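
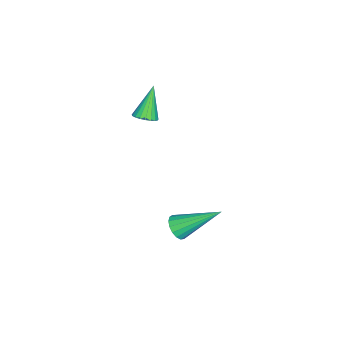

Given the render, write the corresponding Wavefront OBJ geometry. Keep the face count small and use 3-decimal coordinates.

v 2.056 2.844 -3.936
v 2.498 3.121 -4.19
v 1.704 4.476 -2.764
v 2.279 3.187 -4.347
v 2.009 3.174 -4.41
v 1.75 3.085 -4.365
v 1.561 2.941 -4.221
v 1.485 2.775 -4.012
v 1.541 2.625 -3.785
v 1.714 2.524 -3.593
v 1.966 2.497 -3.48
v 2.238 2.549 -3.471
v 2.469 2.669 -3.568
v 2.605 2.829 -3.75
v 2.616 2.992 -3.974
v 0.2 0.909 0.629
v 0.629 1.08 0.869
v -0.56 0.991 1.931
v 0.537 1.264 0.804
v 0.387 1.388 0.708
v 0.205 1.428 0.599
v 0.022 1.379 0.495
v -0.13 1.248 0.415
v -0.226 1.059 0.371
v -0.247 0.844 0.372
v -0.191 0.64 0.417
v -0.068 0.483 0.499
v 0.102 0.399 0.604
v 0.289 0.404 0.713
v 0.46 0.495 0.807
v 0.587 0.659 0.871
v 0.646 0.866 0.892
f 2 1 4
f 2 4 3
f 4 1 5
f 4 5 3
f 5 1 6
f 5 6 3
f 6 1 7
f 6 7 3
f 7 1 8
f 7 8 3
f 8 1 9
f 8 9 3
f 9 1 10
f 9 10 3
f 10 1 11
f 10 11 3
f 11 1 12
f 11 12 3
f 12 1 13
f 12 13 3
f 13 1 14
f 13 14 3
f 14 1 15
f 14 15 3
f 15 1 2
f 15 2 3
f 17 16 19
f 17 19 18
f 19 16 20
f 19 20 18
f 20 16 21
f 20 21 18
f 21 16 22
f 21 22 18
f 22 16 23
f 22 23 18
f 23 16 24
f 23 24 18
f 24 16 25
f 24 25 18
f 25 16 26
f 25 26 18
f 26 16 27
f 26 27 18
f 27 16 28
f 27 28 18
f 28 16 29
f 28 29 18
f 29 16 30
f 29 30 18
f 30 16 31
f 30 31 18
f 31 16 32
f 31 32 18
f 32 16 17
f 32 17 18



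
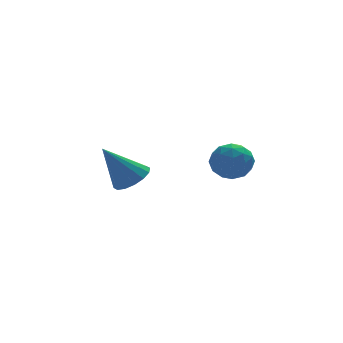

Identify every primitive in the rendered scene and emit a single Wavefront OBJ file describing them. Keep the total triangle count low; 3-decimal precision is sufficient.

v -2.589 -0.124 -4.593
v -2.245 0.44 -4.393
v -3.491 -0.036 -3.287
v -2.517 0.562 -4.589
v -2.808 0.501 -4.786
v -3.041 0.273 -4.932
v -3.153 -0.062 -4.986
v -3.114 -0.413 -4.936
v -2.934 -0.687 -4.793
v -2.662 -0.81 -4.597
v -2.37 -0.749 -4.4
v -2.137 -0.52 -4.255
v -2.025 -0.185 -4.2
v -2.065 0.166 -4.251
v -0.698 -3.363 -3.133
v -0.072 -3.298 -2.818
v -0.908 -4.302 -2.522
v -0.282 -4.237 -2.207
v -0.793 -3.772 -2.073
v -0.663 -3.191 -2.45
v -0.317 -4.409 -2.89
v -0.187 -3.828 -3.267
v 0.164 -3.944 -2.667
v -0.13 -3.551 -2.163
v -0.85 -4.049 -3.177
v -1.144 -3.656 -2.673
v -0.367 -3.248 -3.029
v -0.613 -4.352 -2.311
v -0.914 -4.079 -2.232
v -0.546 -4.041 -2.047
v -0.714 -3.185 -2.813
v -0.346 -3.147 -2.628
v -0.77 -3.426 -2.19
v -0.634 -4.453 -2.712
v -0.266 -4.415 -2.527
v -0.434 -3.559 -3.293
v -0.066 -3.521 -3.108
v -0.21 -4.174 -3.15
v 0.14 -3.59 -2.755
v 0.017 -4.142 -2.396
v -0.004 -4.243 -2.797
v 0.073 -3.901 -3.019
v -0.033 -3.358 -2.459
v -0.156 -3.911 -2.1
v -0.457 -3.637 -2.021
v -0.38 -3.296 -2.243
v 0.106 -3.738 -2.37
v -0.824 -3.689 -3.24
v -0.947 -4.242 -2.881
v -0.6 -4.304 -3.097
v -0.523 -3.963 -3.319
v -0.997 -3.458 -2.944
v -1.12 -4.01 -2.585
v -1.053 -3.699 -2.321
v -0.976 -3.357 -2.543
v -1.086 -3.862 -2.97
f 2 1 4
f 2 4 3
f 4 1 5
f 4 5 3
f 5 1 6
f 5 6 3
f 6 1 7
f 6 7 3
f 7 1 8
f 7 8 3
f 8 1 9
f 8 9 3
f 9 1 10
f 9 10 3
f 10 1 11
f 10 11 3
f 11 1 12
f 11 12 3
f 12 1 13
f 12 13 3
f 13 1 14
f 13 14 3
f 14 1 2
f 14 2 3
f 15 52 31
f 52 26 55
f 31 55 20
f 52 55 31
f 15 31 27
f 31 20 32
f 27 32 16
f 31 32 27
f 15 27 36
f 27 16 37
f 36 37 22
f 27 37 36
f 15 36 48
f 36 22 51
f 48 51 25
f 36 51 48
f 15 48 52
f 48 25 56
f 52 56 26
f 48 56 52
f 16 32 43
f 32 20 46
f 43 46 24
f 32 46 43
f 20 55 33
f 55 26 54
f 33 54 19
f 55 54 33
f 26 56 53
f 56 25 49
f 53 49 17
f 56 49 53
f 25 51 50
f 51 22 38
f 50 38 21
f 51 38 50
f 22 37 42
f 37 16 39
f 42 39 23
f 37 39 42
f 18 44 30
f 44 24 45
f 30 45 19
f 44 45 30
f 18 30 28
f 30 19 29
f 28 29 17
f 30 29 28
f 18 28 35
f 28 17 34
f 35 34 21
f 28 34 35
f 18 35 40
f 35 21 41
f 40 41 23
f 35 41 40
f 18 40 44
f 40 23 47
f 44 47 24
f 40 47 44
f 19 45 33
f 45 24 46
f 33 46 20
f 45 46 33
f 17 29 53
f 29 19 54
f 53 54 26
f 29 54 53
f 21 34 50
f 34 17 49
f 50 49 25
f 34 49 50
f 23 41 42
f 41 21 38
f 42 38 22
f 41 38 42
f 24 47 43
f 47 23 39
f 43 39 16
f 47 39 43



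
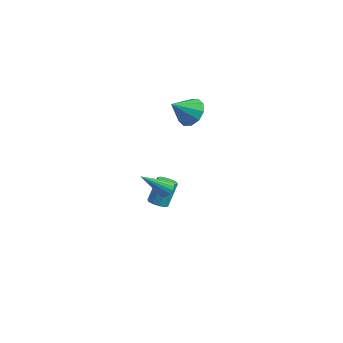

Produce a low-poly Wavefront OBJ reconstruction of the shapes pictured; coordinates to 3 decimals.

v -0.847 -0.434 -3.855
v -0.47 -0.044 -4.156
v -0.357 0.904 -2.786
v -0.733 0.514 -2.485
v -0.831 0.075 -4.209
v -0.717 1.023 -2.839
v -1.197 -0.001 -4.126
v -1.084 0.948 -2.756
v -1.43 -0.242 -3.94
v -1.317 0.707 -2.57
v -1.44 -0.556 -3.722
v -1.327 0.392 -2.352
v -1.223 -0.824 -3.554
v -1.11 0.124 -2.184
v -0.863 -0.943 -3.501
v -0.749 0.005 -2.131
v -0.496 -0.868 -3.584
v -0.383 0.081 -2.214
v -0.263 -0.627 -3.77
v -0.15 0.322 -2.4
v -0.253 -0.312 -3.988
v -0.14 0.636 -2.618
v -1.358 4.39 0.406
v -0.873 3.569 0.043
v -2.122 3.43 1.554
v -0.514 3.824 0.494
v -0.478 4.295 0.911
v -0.777 4.802 1.136
v -1.299 5.152 1.081
v -1.843 5.21 0.769
v -2.202 4.956 0.318
v -2.239 4.485 -0.1
v -1.939 3.978 -0.324
v -1.418 3.628 -0.27
v 1.409 -3.344 0.917
v 1.856 -3.532 1.197
v 0.251 -4.176 2.203
v 1.807 -3.293 1.308
v 1.666 -3.066 1.329
v 1.467 -2.902 1.256
v 1.255 -2.839 1.105
v 1.077 -2.893 0.911
v 0.976 -3.049 0.718
v 0.974 -3.273 0.571
v 1.071 -3.514 0.503
v 1.246 -3.715 0.53
v 1.458 -3.832 0.646
v 1.659 -3.836 0.823
v 1.802 -3.728 1.022
f 2 1 5
f 2 5 3
f 3 5 6
f 3 6 4
f 5 1 7
f 5 7 6
f 6 7 8
f 6 8 4
f 7 1 9
f 7 9 8
f 8 9 10
f 8 10 4
f 9 1 11
f 9 11 10
f 10 11 12
f 10 12 4
f 11 1 13
f 11 13 12
f 12 13 14
f 12 14 4
f 13 1 15
f 13 15 14
f 14 15 16
f 14 16 4
f 15 1 17
f 15 17 16
f 16 17 18
f 16 18 4
f 17 1 19
f 17 19 18
f 18 19 20
f 18 20 4
f 19 1 21
f 19 21 20
f 20 21 22
f 20 22 4
f 21 1 2
f 21 2 22
f 22 2 3
f 22 3 4
f 24 23 26
f 24 26 25
f 26 23 27
f 26 27 25
f 27 23 28
f 27 28 25
f 28 23 29
f 28 29 25
f 29 23 30
f 29 30 25
f 30 23 31
f 30 31 25
f 31 23 32
f 31 32 25
f 32 23 33
f 32 33 25
f 33 23 34
f 33 34 25
f 34 23 24
f 34 24 25
f 36 35 38
f 36 38 37
f 38 35 39
f 38 39 37
f 39 35 40
f 39 40 37
f 40 35 41
f 40 41 37
f 41 35 42
f 41 42 37
f 42 35 43
f 42 43 37
f 43 35 44
f 43 44 37
f 44 35 45
f 44 45 37
f 45 35 46
f 45 46 37
f 46 35 47
f 46 47 37
f 47 35 48
f 47 48 37
f 48 35 49
f 48 49 37
f 49 35 36
f 49 36 37



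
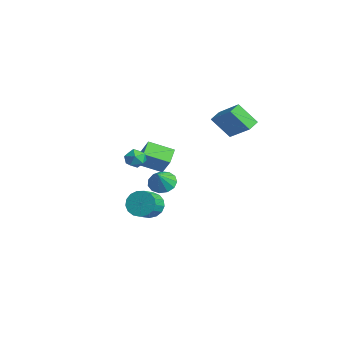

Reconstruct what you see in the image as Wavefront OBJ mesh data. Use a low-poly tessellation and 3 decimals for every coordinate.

v -3.674 0.453 -2.909
v -3.206 1.166 -2.799
v -3.066 -0.113 -1.831
v -3.61 1.226 -2.539
v -4.035 1.041 -2.396
v -4.345 0.669 -2.416
v -4.442 0.229 -2.592
v -4.295 -0.141 -2.869
v -3.951 -0.322 -3.159
v -3.519 -0.257 -3.368
v -3.137 0.033 -3.432
v -2.925 0.456 -3.33
v -2.95 0.879 -3.094
v 1.817 -2.831 2.264
v 2.342 -3.255 2.371
v 1.118 -3.605 2.629
v 1.643 -4.029 2.736
v 1.567 -3.474 3.128
v 1.999 -2.996 2.902
v 1.461 -3.864 2.098
v 1.893 -3.386 1.872
v 2.122 -3.894 2.268
v 2.188 -3.652 2.905
v 1.272 -3.208 2.095
v 1.338 -2.966 2.732
v -0.932 3.847 1.915
v -1.64 3.011 3.135
v 0.557 4.315 3.101
v -0.152 3.479 4.321
v -0.528 3.161 1.679
v -1.237 2.325 2.899
v 0.96 3.629 2.865
v 0.252 2.793 4.085
v -0.957 -0.72 -0.48
v -1.62 -2.011 0.117
v -1.726 -0.101 0.004
v -2.39 -1.392 0.601
v -0.15 -0.608 0.659
v -0.814 -1.899 1.256
v -0.92 0.011 1.143
v -1.583 -1.28 1.74
v -2.963 -0.643 -4.16
v -2.192 -0.223 -4.434
v -1.486 -1.076 -3.754
v -2.257 -1.497 -3.48
v -2.299 -0.014 -4.061
v -1.593 -0.868 -3.381
v -2.558 0.05 -3.711
v -1.852 -0.804 -3.031
v -2.91 -0.044 -3.464
v -2.204 -0.898 -2.784
v -3.274 -0.276 -3.376
v -2.568 -1.13 -2.696
v -3.567 -0.592 -3.468
v -2.861 -1.445 -2.788
v -3.722 -0.919 -3.718
v -3.015 -1.773 -3.038
v -3.702 -1.183 -4.07
v -2.996 -2.037 -3.39
v -3.514 -1.324 -4.442
v -2.807 -2.178 -3.762
v -3.199 -1.309 -4.75
v -2.493 -2.162 -4.07
v -2.83 -1.141 -4.922
v -2.124 -1.994 -4.242
v -2.492 -0.859 -4.92
v -1.786 -1.712 -4.24
v -2.262 -0.528 -4.744
v -1.555 -1.381 -4.064
f 2 1 4
f 2 4 3
f 4 1 5
f 4 5 3
f 5 1 6
f 5 6 3
f 6 1 7
f 6 7 3
f 7 1 8
f 7 8 3
f 8 1 9
f 8 9 3
f 9 1 10
f 9 10 3
f 10 1 11
f 10 11 3
f 11 1 12
f 11 12 3
f 12 1 13
f 12 13 3
f 13 1 2
f 13 2 3
f 14 25 19
f 14 19 15
f 14 15 21
f 14 21 24
f 14 24 25
f 15 19 23
f 19 25 18
f 25 24 16
f 24 21 20
f 21 15 22
f 17 23 18
f 17 18 16
f 17 16 20
f 17 20 22
f 17 22 23
f 18 23 19
f 16 18 25
f 20 16 24
f 22 20 21
f 23 22 15
f 27 29 26
f 30 27 26
f 26 29 28
f 28 30 26
f 27 33 29
f 31 27 30
f 31 33 27
f 29 33 28
f 32 30 28
f 28 33 32
f 32 31 30
f 33 31 32
f 35 37 34
f 38 35 34
f 34 37 36
f 36 38 34
f 35 41 37
f 39 35 38
f 39 41 35
f 37 41 36
f 40 38 36
f 36 41 40
f 40 39 38
f 41 39 40
f 43 42 46
f 43 46 44
f 44 46 47
f 44 47 45
f 46 42 48
f 46 48 47
f 47 48 49
f 47 49 45
f 48 42 50
f 48 50 49
f 49 50 51
f 49 51 45
f 50 42 52
f 50 52 51
f 51 52 53
f 51 53 45
f 52 42 54
f 52 54 53
f 53 54 55
f 53 55 45
f 54 42 56
f 54 56 55
f 55 56 57
f 55 57 45
f 56 42 58
f 56 58 57
f 57 58 59
f 57 59 45
f 58 42 60
f 58 60 59
f 59 60 61
f 59 61 45
f 60 42 62
f 60 62 61
f 61 62 63
f 61 63 45
f 62 42 64
f 62 64 63
f 63 64 65
f 63 65 45
f 64 42 66
f 64 66 65
f 65 66 67
f 65 67 45
f 66 42 68
f 66 68 67
f 67 68 69
f 67 69 45
f 68 42 43
f 68 43 69
f 69 43 44
f 69 44 45



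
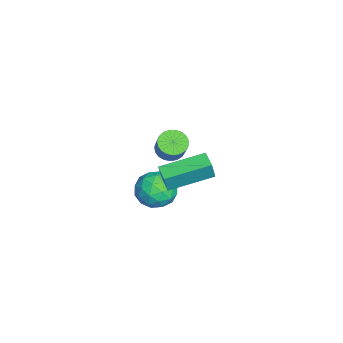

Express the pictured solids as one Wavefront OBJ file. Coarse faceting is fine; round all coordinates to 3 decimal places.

v 2.734 1.682 -0.094
v 2.952 1.549 0.842
v 2.003 3.61 0.351
v 2.221 3.478 1.287
v 3.499 2.002 -0.227
v 3.717 1.87 0.709
v 2.768 3.931 0.218
v 2.986 3.798 1.154
v -3.011 1.502 -2.969
v -2.516 1.03 -3.195
v -1.893 1.226 -2.236
v -2.389 1.698 -2.011
v -2.416 1.287 -3.312
v -1.793 1.483 -2.353
v -2.418 1.58 -3.37
v -1.796 1.776 -2.411
v -2.524 1.861 -3.359
v -1.901 2.057 -2.4
v -2.713 2.079 -3.281
v -2.091 2.275 -2.322
v -2.954 2.197 -3.149
v -2.332 2.393 -2.19
v -3.205 2.195 -2.985
v -2.583 2.391 -2.026
v -3.423 2.074 -2.819
v -2.8 2.27 -1.86
v -3.569 1.853 -2.679
v -2.946 2.049 -1.72
v -3.619 1.572 -2.589
v -2.996 1.768 -1.63
v -3.564 1.279 -2.565
v -2.941 1.475 -1.606
v -3.413 1.024 -2.611
v -2.79 1.22 -1.652
v -3.193 0.852 -2.719
v -2.57 1.048 -1.76
v -2.941 0.792 -2.87
v -2.319 0.988 -1.911
v -2.702 0.855 -3.038
v -2.079 1.051 -2.079
v -0.88 1.732 -3.101
v -0.032 2.083 -3.59
v -0.488 0.157 -3.55
v 0.36 0.508 -4.039
v 0.308 0.542 -3
v 0.065 1.516 -2.723
v -0.585 0.724 -4.417
v -0.828 1.698 -4.14
v 0.151 1.46 -4.404
v 0.703 1.348 -3.529
v -1.223 0.892 -3.611
v -0.671 0.78 -2.736
v -0.49 2.046 -3.306
v -0.03 0.194 -3.834
v -0.061 0.214 -3.223
v 0.438 0.421 -3.511
v -0.433 1.713 -2.796
v 0.065 1.919 -3.084
v 0.265 1.013 -2.737
v -0.585 0.321 -4.056
v -0.087 0.527 -4.344
v -0.958 1.819 -3.629
v -0.459 2.026 -3.917
v -0.785 1.227 -4.403
v 0.116 1.886 -4.072
v 0.346 0.96 -4.336
v -0.21 1.087 -4.558
v -0.352 1.659 -4.395
v 0.44 1.82 -3.558
v 0.67 0.894 -3.822
v 0.639 0.914 -3.211
v 0.497 1.487 -3.048
v 0.547 1.454 -4.036
v -1.19 1.346 -3.318
v -0.96 0.42 -3.582
v -1.017 0.753 -4.092
v -1.159 1.326 -3.929
v -0.866 1.28 -2.804
v -0.636 0.354 -3.068
v -0.168 0.581 -2.745
v -0.31 1.153 -2.582
v -1.067 0.786 -3.104
f 2 4 1
f 5 2 1
f 1 4 3
f 3 5 1
f 2 8 4
f 6 2 5
f 6 8 2
f 4 8 3
f 7 5 3
f 3 8 7
f 7 6 5
f 8 6 7
f 10 9 13
f 10 13 11
f 11 13 14
f 11 14 12
f 13 9 15
f 13 15 14
f 14 15 16
f 14 16 12
f 15 9 17
f 15 17 16
f 16 17 18
f 16 18 12
f 17 9 19
f 17 19 18
f 18 19 20
f 18 20 12
f 19 9 21
f 19 21 20
f 20 21 22
f 20 22 12
f 21 9 23
f 21 23 22
f 22 23 24
f 22 24 12
f 23 9 25
f 23 25 24
f 24 25 26
f 24 26 12
f 25 9 27
f 25 27 26
f 26 27 28
f 26 28 12
f 27 9 29
f 27 29 28
f 28 29 30
f 28 30 12
f 29 9 31
f 29 31 30
f 30 31 32
f 30 32 12
f 31 9 33
f 31 33 32
f 32 33 34
f 32 34 12
f 33 9 35
f 33 35 34
f 34 35 36
f 34 36 12
f 35 9 37
f 35 37 36
f 36 37 38
f 36 38 12
f 37 9 39
f 37 39 38
f 38 39 40
f 38 40 12
f 39 9 10
f 39 10 40
f 40 10 11
f 40 11 12
f 41 78 57
f 78 52 81
f 57 81 46
f 78 81 57
f 41 57 53
f 57 46 58
f 53 58 42
f 57 58 53
f 41 53 62
f 53 42 63
f 62 63 48
f 53 63 62
f 41 62 74
f 62 48 77
f 74 77 51
f 62 77 74
f 41 74 78
f 74 51 82
f 78 82 52
f 74 82 78
f 42 58 69
f 58 46 72
f 69 72 50
f 58 72 69
f 46 81 59
f 81 52 80
f 59 80 45
f 81 80 59
f 52 82 79
f 82 51 75
f 79 75 43
f 82 75 79
f 51 77 76
f 77 48 64
f 76 64 47
f 77 64 76
f 48 63 68
f 63 42 65
f 68 65 49
f 63 65 68
f 44 70 56
f 70 50 71
f 56 71 45
f 70 71 56
f 44 56 54
f 56 45 55
f 54 55 43
f 56 55 54
f 44 54 61
f 54 43 60
f 61 60 47
f 54 60 61
f 44 61 66
f 61 47 67
f 66 67 49
f 61 67 66
f 44 66 70
f 66 49 73
f 70 73 50
f 66 73 70
f 45 71 59
f 71 50 72
f 59 72 46
f 71 72 59
f 43 55 79
f 55 45 80
f 79 80 52
f 55 80 79
f 47 60 76
f 60 43 75
f 76 75 51
f 60 75 76
f 49 67 68
f 67 47 64
f 68 64 48
f 67 64 68
f 50 73 69
f 73 49 65
f 69 65 42
f 73 65 69



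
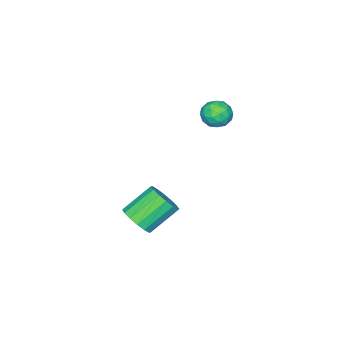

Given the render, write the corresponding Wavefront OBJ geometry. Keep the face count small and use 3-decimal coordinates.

v -0.77 -1.044 4.105
v -0.169 -1.308 3.88
v -1.331 -1.772 3.46
v -0.73 -2.036 3.235
v -0.928 -2.135 3.892
v -0.581 -1.685 4.291
v -0.919 -1.395 3.049
v -0.572 -0.945 3.448
v -0.261 -1.524 3.227
v -0.266 -1.982 3.749
v -1.234 -1.098 3.591
v -1.239 -1.556 4.113
v -0.421 -1.112 4.049
v -1.079 -1.968 3.291
v -1.196 -2.027 3.677
v -0.842 -2.181 3.545
v -0.663 -1.334 4.291
v -0.309 -1.489 4.159
v -0.755 -1.975 4.166
v -1.191 -1.591 3.181
v -0.837 -1.746 3.049
v -0.658 -0.899 3.795
v -0.304 -1.053 3.663
v -0.745 -1.105 3.174
v -0.121 -1.394 3.533
v -0.45 -1.822 3.154
v -0.562 -1.445 3.045
v -0.358 -1.181 3.279
v -0.124 -1.663 3.84
v -0.454 -2.091 3.461
v -0.57 -2.15 3.847
v -0.367 -1.885 4.082
v -0.178 -1.791 3.456
v -1.046 -0.989 3.879
v -1.376 -1.417 3.5
v -1.133 -1.195 3.258
v -0.93 -0.93 3.493
v -1.05 -1.258 4.186
v -1.379 -1.686 3.807
v -1.142 -1.899 4.061
v -0.938 -1.635 4.295
v -1.322 -1.289 3.884
v 2.327 -3.11 -1.647
v 2.737 -3.373 -1.025
v 1.602 -2.833 -0.05
v 1.193 -2.57 -0.673
v 2.868 -2.99 -1.084
v 1.734 -2.45 -0.109
v 2.855 -2.64 -1.294
v 1.72 -2.1 -0.319
v 2.7 -2.415 -1.599
v 1.565 -1.875 -0.624
v 2.445 -2.377 -1.916
v 1.311 -1.837 -0.942
v 2.159 -2.535 -2.162
v 1.025 -1.995 -1.187
v 1.918 -2.847 -2.27
v 0.783 -2.307 -1.295
v 1.786 -3.23 -2.211
v 0.652 -2.69 -1.236
v 1.8 -3.58 -2.001
v 0.665 -3.04 -1.026
v 1.955 -3.805 -1.696
v 0.82 -3.265 -0.721
v 2.209 -3.843 -1.378
v 1.075 -3.303 -0.404
v 2.495 -3.685 -1.133
v 1.361 -3.145 -0.158
f 1 38 17
f 38 12 41
f 17 41 6
f 38 41 17
f 1 17 13
f 17 6 18
f 13 18 2
f 17 18 13
f 1 13 22
f 13 2 23
f 22 23 8
f 13 23 22
f 1 22 34
f 22 8 37
f 34 37 11
f 22 37 34
f 1 34 38
f 34 11 42
f 38 42 12
f 34 42 38
f 2 18 29
f 18 6 32
f 29 32 10
f 18 32 29
f 6 41 19
f 41 12 40
f 19 40 5
f 41 40 19
f 12 42 39
f 42 11 35
f 39 35 3
f 42 35 39
f 11 37 36
f 37 8 24
f 36 24 7
f 37 24 36
f 8 23 28
f 23 2 25
f 28 25 9
f 23 25 28
f 4 30 16
f 30 10 31
f 16 31 5
f 30 31 16
f 4 16 14
f 16 5 15
f 14 15 3
f 16 15 14
f 4 14 21
f 14 3 20
f 21 20 7
f 14 20 21
f 4 21 26
f 21 7 27
f 26 27 9
f 21 27 26
f 4 26 30
f 26 9 33
f 30 33 10
f 26 33 30
f 5 31 19
f 31 10 32
f 19 32 6
f 31 32 19
f 3 15 39
f 15 5 40
f 39 40 12
f 15 40 39
f 7 20 36
f 20 3 35
f 36 35 11
f 20 35 36
f 9 27 28
f 27 7 24
f 28 24 8
f 27 24 28
f 10 33 29
f 33 9 25
f 29 25 2
f 33 25 29
f 44 43 47
f 44 47 45
f 45 47 48
f 45 48 46
f 47 43 49
f 47 49 48
f 48 49 50
f 48 50 46
f 49 43 51
f 49 51 50
f 50 51 52
f 50 52 46
f 51 43 53
f 51 53 52
f 52 53 54
f 52 54 46
f 53 43 55
f 53 55 54
f 54 55 56
f 54 56 46
f 55 43 57
f 55 57 56
f 56 57 58
f 56 58 46
f 57 43 59
f 57 59 58
f 58 59 60
f 58 60 46
f 59 43 61
f 59 61 60
f 60 61 62
f 60 62 46
f 61 43 63
f 61 63 62
f 62 63 64
f 62 64 46
f 63 43 65
f 63 65 64
f 64 65 66
f 64 66 46
f 65 43 67
f 65 67 66
f 66 67 68
f 66 68 46
f 67 43 44
f 67 44 68
f 68 44 45
f 68 45 46



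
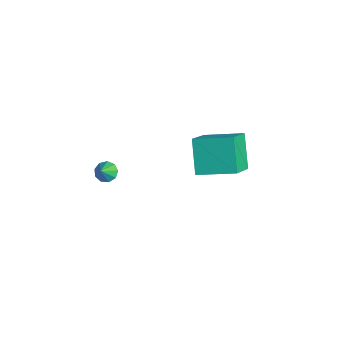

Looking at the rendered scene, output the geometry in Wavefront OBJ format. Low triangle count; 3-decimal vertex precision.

v 2.945 -3.004 1.043
v 3.239 -2.498 1.174
v 3.415 -3.476 1.817
v 2.884 -2.512 1.381
v 2.558 -2.757 1.429
v 2.414 -3.117 1.297
v 2.518 -3.425 1.046
v 2.822 -3.536 0.794
v 3.184 -3.398 0.659
v 3.434 -3.076 0.703
v 3.456 -2.72 0.907
v 2.78 2.616 -1.76
v 1.448 3.084 -0.219
v 3.984 4.304 -1.232
v 2.652 4.772 0.309
v 3.928 1.368 -0.389
v 2.596 1.836 1.152
v 5.132 3.056 0.139
v 3.8 3.524 1.68
f 2 1 4
f 2 4 3
f 4 1 5
f 4 5 3
f 5 1 6
f 5 6 3
f 6 1 7
f 6 7 3
f 7 1 8
f 7 8 3
f 8 1 9
f 8 9 3
f 9 1 10
f 9 10 3
f 10 1 11
f 10 11 3
f 11 1 2
f 11 2 3
f 13 15 12
f 16 13 12
f 12 15 14
f 14 16 12
f 13 19 15
f 17 13 16
f 17 19 13
f 15 19 14
f 18 16 14
f 14 19 18
f 18 17 16
f 19 17 18



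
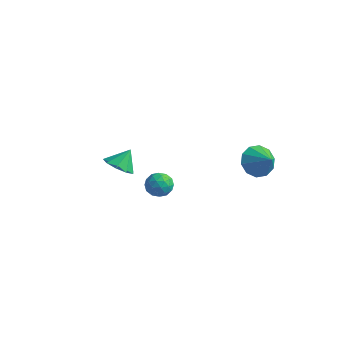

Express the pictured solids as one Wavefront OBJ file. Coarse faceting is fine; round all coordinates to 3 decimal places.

v -3.308 0.139 -1.29
v -2.872 -0.568 -0.851
v -3.112 0.881 -0.29
v -2.447 -0.224 -1.19
v -2.426 0.29 -1.575
v -2.817 0.733 -1.827
v -3.438 0.899 -1.828
v -3.999 0.709 -1.577
v -4.236 0.252 -1.191
v -4.04 -0.257 -0.851
v -3.501 -0.581 -0.717
v 3.275 3.51 0.31
v 3.865 4.083 -0.293
v 4.385 3.21 1.11
v 3.636 4.452 0.163
v 3.269 4.462 0.675
v 2.904 4.108 1.048
v 2.682 3.525 1.139
v 2.686 2.937 0.913
v 2.915 2.567 0.457
v 3.282 2.557 -0.055
v 3.646 2.911 -0.428
v 3.869 3.494 -0.519
v 1.074 -1.531 0.924
v 1.655 -1.613 0.412
v 1.265 -2.707 1.328
v 1.846 -2.789 0.816
v 1.927 -2.31 1.424
v 1.809 -1.583 1.174
v 1.111 -2.737 0.566
v 0.993 -2.01 0.316
v 1.677 -2.358 0.191
v 2.182 -2.094 0.721
v 0.738 -2.226 1.019
v 1.243 -1.962 1.549
v 1.348 -1.468 0.632
v 1.572 -2.852 1.108
v 1.62 -2.57 1.465
v 1.961 -2.618 1.164
v 1.439 -1.451 1.08
v 1.78 -1.499 0.779
v 1.94 -1.909 1.374
v 1.14 -2.821 0.961
v 1.481 -2.869 0.66
v 0.959 -1.702 0.576
v 1.3 -1.75 0.275
v 0.98 -2.411 0.366
v 1.702 -1.955 0.201
v 1.814 -2.646 0.439
v 1.382 -2.616 0.292
v 1.313 -2.188 0.145
v 1.999 -1.799 0.513
v 2.111 -2.491 0.751
v 2.159 -2.209 1.108
v 2.09 -1.782 0.961
v 2.012 -2.238 0.383
v 0.809 -1.829 0.989
v 0.921 -2.521 1.227
v 0.83 -2.538 0.779
v 0.761 -2.111 0.632
v 1.106 -1.674 1.301
v 1.218 -2.365 1.539
v 1.607 -2.132 1.595
v 1.538 -1.704 1.448
v 0.908 -2.082 1.357
f 2 1 4
f 2 4 3
f 4 1 5
f 4 5 3
f 5 1 6
f 5 6 3
f 6 1 7
f 6 7 3
f 7 1 8
f 7 8 3
f 8 1 9
f 8 9 3
f 9 1 10
f 9 10 3
f 10 1 11
f 10 11 3
f 11 1 2
f 11 2 3
f 13 12 15
f 13 15 14
f 15 12 16
f 15 16 14
f 16 12 17
f 16 17 14
f 17 12 18
f 17 18 14
f 18 12 19
f 18 19 14
f 19 12 20
f 19 20 14
f 20 12 21
f 20 21 14
f 21 12 22
f 21 22 14
f 22 12 23
f 22 23 14
f 23 12 13
f 23 13 14
f 24 61 40
f 61 35 64
f 40 64 29
f 61 64 40
f 24 40 36
f 40 29 41
f 36 41 25
f 40 41 36
f 24 36 45
f 36 25 46
f 45 46 31
f 36 46 45
f 24 45 57
f 45 31 60
f 57 60 34
f 45 60 57
f 24 57 61
f 57 34 65
f 61 65 35
f 57 65 61
f 25 41 52
f 41 29 55
f 52 55 33
f 41 55 52
f 29 64 42
f 64 35 63
f 42 63 28
f 64 63 42
f 35 65 62
f 65 34 58
f 62 58 26
f 65 58 62
f 34 60 59
f 60 31 47
f 59 47 30
f 60 47 59
f 31 46 51
f 46 25 48
f 51 48 32
f 46 48 51
f 27 53 39
f 53 33 54
f 39 54 28
f 53 54 39
f 27 39 37
f 39 28 38
f 37 38 26
f 39 38 37
f 27 37 44
f 37 26 43
f 44 43 30
f 37 43 44
f 27 44 49
f 44 30 50
f 49 50 32
f 44 50 49
f 27 49 53
f 49 32 56
f 53 56 33
f 49 56 53
f 28 54 42
f 54 33 55
f 42 55 29
f 54 55 42
f 26 38 62
f 38 28 63
f 62 63 35
f 38 63 62
f 30 43 59
f 43 26 58
f 59 58 34
f 43 58 59
f 32 50 51
f 50 30 47
f 51 47 31
f 50 47 51
f 33 56 52
f 56 32 48
f 52 48 25
f 56 48 52



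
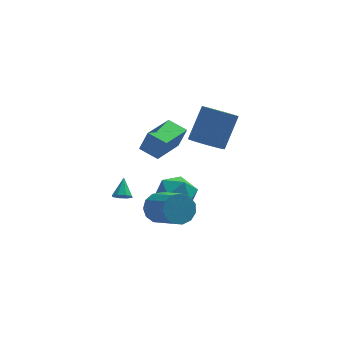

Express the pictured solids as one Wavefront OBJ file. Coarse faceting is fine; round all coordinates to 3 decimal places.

v 0.622 0.372 -3.328
v 1.1 0.732 -2.29
v 2.4 0.148 -4.07
v 2.878 0.508 -3.032
v 2.314 -0.547 -3.097
v 1.215 -0.409 -2.638
v 2.285 1.289 -3.722
v 1.186 1.427 -3.263
v 2.128 1.299 -2.533
v 2.146 0.165 -2.147
v 1.354 0.715 -4.213
v 1.372 -0.419 -3.827
v 0.752 -1.007 -3.068
v 1.566 -0.892 -3.503
v 2.322 -2.479 -2.507
v 1.508 -2.593 -2.072
v 1.591 -0.605 -3.065
v 2.347 -2.192 -2.069
v 1.35 -0.446 -2.628
v 2.106 -2.032 -1.632
v 0.918 -0.465 -2.331
v 1.675 -2.051 -1.335
v 0.435 -0.656 -2.267
v 1.191 -2.242 -1.272
v 0.051 -0.958 -2.458
v 0.808 -2.544 -1.462
v -0.109 -1.276 -2.843
v 0.647 -2.862 -1.847
v 0.003 -1.508 -3.298
v 0.76 -3.095 -2.303
v 0.354 -1.581 -3.681
v 1.11 -3.168 -2.685
v 0.831 -1.472 -3.869
v 1.587 -3.059 -2.873
v 1.282 -1.215 -3.803
v 2.038 -2.802 -2.807
v -1.002 -0.097 -2.727
v -0.485 -0.066 -2.88
v -0.818 0.757 -1.933
v -0.729 0.188 -3.096
v -1.133 0.275 -3.096
v -1.46 0.145 -2.88
v -1.519 -0.127 -2.574
v -1.275 -0.381 -2.358
v -0.871 -0.468 -2.358
v -0.544 -0.338 -2.574
v 2.962 -1.481 1.742
v 3.505 -0.951 1.186
v 4.32 -0.029 2.863
v 3.778 -0.559 3.418
v 3.13 -0.707 1.235
v 3.945 0.215 2.911
v 2.716 -0.641 1.399
v 3.532 0.281 3.076
v 2.359 -0.767 1.642
v 3.174 0.155 3.319
v 2.14 -1.057 1.908
v 2.956 -0.135 3.585
v 2.11 -1.444 2.136
v 2.925 -0.522 3.812
v 2.274 -1.839 2.273
v 3.09 -0.917 3.95
v 2.597 -2.153 2.289
v 3.412 -1.23 3.965
v 3.003 -2.312 2.179
v 3.818 -1.39 3.856
v 3.4 -2.281 1.969
v 4.215 -1.359 3.646
v 3.696 -2.067 1.707
v 4.512 -1.145 3.384
v 3.825 -1.719 1.453
v 4.64 -0.797 3.13
v 3.756 -1.316 1.265
v 4.571 -0.394 2.942
v -0.427 -2.638 2.522
v -0.031 -2.769 3.679
v 0.776 -1.07 2.288
v 1.172 -1.201 3.445
v 0.368 -3.299 2.175
v 0.764 -3.43 3.332
v 1.571 -1.731 1.941
v 1.967 -1.862 3.098
f 1 12 6
f 1 6 2
f 1 2 8
f 1 8 11
f 1 11 12
f 2 6 10
f 6 12 5
f 12 11 3
f 11 8 7
f 8 2 9
f 4 10 5
f 4 5 3
f 4 3 7
f 4 7 9
f 4 9 10
f 5 10 6
f 3 5 12
f 7 3 11
f 9 7 8
f 10 9 2
f 14 13 17
f 14 17 15
f 15 17 18
f 15 18 16
f 17 13 19
f 17 19 18
f 18 19 20
f 18 20 16
f 19 13 21
f 19 21 20
f 20 21 22
f 20 22 16
f 21 13 23
f 21 23 22
f 22 23 24
f 22 24 16
f 23 13 25
f 23 25 24
f 24 25 26
f 24 26 16
f 25 13 27
f 25 27 26
f 26 27 28
f 26 28 16
f 27 13 29
f 27 29 28
f 28 29 30
f 28 30 16
f 29 13 31
f 29 31 30
f 30 31 32
f 30 32 16
f 31 13 33
f 31 33 32
f 32 33 34
f 32 34 16
f 33 13 35
f 33 35 34
f 34 35 36
f 34 36 16
f 35 13 14
f 35 14 36
f 36 14 15
f 36 15 16
f 38 37 40
f 38 40 39
f 40 37 41
f 40 41 39
f 41 37 42
f 41 42 39
f 42 37 43
f 42 43 39
f 43 37 44
f 43 44 39
f 44 37 45
f 44 45 39
f 45 37 46
f 45 46 39
f 46 37 38
f 46 38 39
f 48 47 51
f 48 51 49
f 49 51 52
f 49 52 50
f 51 47 53
f 51 53 52
f 52 53 54
f 52 54 50
f 53 47 55
f 53 55 54
f 54 55 56
f 54 56 50
f 55 47 57
f 55 57 56
f 56 57 58
f 56 58 50
f 57 47 59
f 57 59 58
f 58 59 60
f 58 60 50
f 59 47 61
f 59 61 60
f 60 61 62
f 60 62 50
f 61 47 63
f 61 63 62
f 62 63 64
f 62 64 50
f 63 47 65
f 63 65 64
f 64 65 66
f 64 66 50
f 65 47 67
f 65 67 66
f 66 67 68
f 66 68 50
f 67 47 69
f 67 69 68
f 68 69 70
f 68 70 50
f 69 47 71
f 69 71 70
f 70 71 72
f 70 72 50
f 71 47 73
f 71 73 72
f 72 73 74
f 72 74 50
f 73 47 48
f 73 48 74
f 74 48 49
f 74 49 50
f 76 78 75
f 79 76 75
f 75 78 77
f 77 79 75
f 76 82 78
f 80 76 79
f 80 82 76
f 78 82 77
f 81 79 77
f 77 82 81
f 81 80 79
f 82 80 81



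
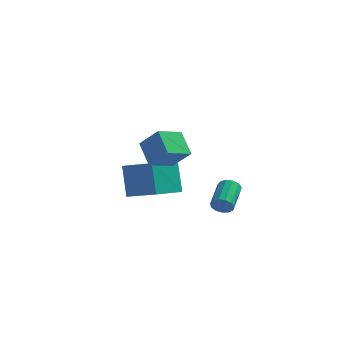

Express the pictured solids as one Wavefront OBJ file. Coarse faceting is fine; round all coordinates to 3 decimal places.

v -0.269 -4.728 1.687
v -1.07 -3.907 2.714
v 0.458 -3.497 1.27
v -0.343 -2.676 2.297
v 0.803 -5.004 2.743
v 0.002 -4.183 3.77
v 1.53 -3.773 2.326
v 0.729 -2.952 3.353
v 2.905 -3.18 -1.213
v 3.165 -2.941 -1.699
v 3.034 -1.402 -1.013
v 2.775 -1.64 -0.527
v 2.832 -2.942 -1.759
v 2.702 -1.403 -1.073
v 2.523 -3.019 -1.646
v 2.392 -1.48 -0.961
v 2.335 -3.146 -1.396
v 2.204 -1.607 -0.71
v 2.328 -3.284 -1.087
v 2.197 -1.745 -0.402
v 2.504 -3.389 -0.819
v 2.374 -1.85 -0.133
v 2.808 -3.427 -0.675
v 2.678 -1.888 0.011
v 3.143 -3.387 -0.702
v 3.012 -1.848 -0.017
v 3.402 -3.281 -0.892
v 3.271 -1.742 -0.206
v 3.503 -3.142 -1.183
v 3.373 -1.603 -0.497
v 3.415 -3.016 -1.484
v 3.284 -1.477 -0.798
v -3.657 0.85 -3.185
v -4.139 1.503 -1.292
v -2.922 2.708 -3.64
v -3.404 3.362 -1.747
v -1.796 0.278 -2.513
v -2.278 0.932 -0.62
v -1.061 2.137 -2.968
v -1.543 2.79 -1.075
f 2 4 1
f 5 2 1
f 1 4 3
f 3 5 1
f 2 8 4
f 6 2 5
f 6 8 2
f 4 8 3
f 7 5 3
f 3 8 7
f 7 6 5
f 8 6 7
f 10 9 13
f 10 13 11
f 11 13 14
f 11 14 12
f 13 9 15
f 13 15 14
f 14 15 16
f 14 16 12
f 15 9 17
f 15 17 16
f 16 17 18
f 16 18 12
f 17 9 19
f 17 19 18
f 18 19 20
f 18 20 12
f 19 9 21
f 19 21 20
f 20 21 22
f 20 22 12
f 21 9 23
f 21 23 22
f 22 23 24
f 22 24 12
f 23 9 25
f 23 25 24
f 24 25 26
f 24 26 12
f 25 9 27
f 25 27 26
f 26 27 28
f 26 28 12
f 27 9 29
f 27 29 28
f 28 29 30
f 28 30 12
f 29 9 31
f 29 31 30
f 30 31 32
f 30 32 12
f 31 9 10
f 31 10 32
f 32 10 11
f 32 11 12
f 34 36 33
f 37 34 33
f 33 36 35
f 35 37 33
f 34 40 36
f 38 34 37
f 38 40 34
f 36 40 35
f 39 37 35
f 35 40 39
f 39 38 37
f 40 38 39



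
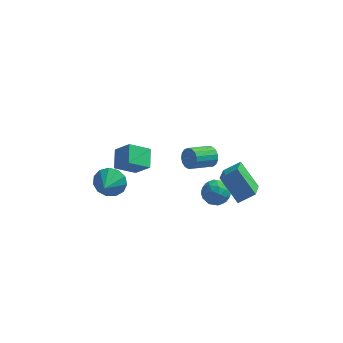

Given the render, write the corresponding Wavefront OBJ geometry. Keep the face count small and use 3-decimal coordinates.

v -3.375 -2.469 -1.006
v -2.574 -2.832 -0.103
v -3.47 -1.4 -0.491
v -2.669 -1.763 0.411
v -2.331 -2.017 -1.751
v -1.53 -2.38 -0.849
v -2.426 -0.948 -1.237
v -1.625 -1.311 -0.334
v 3.1 -3.873 -1.864
v 2.095 -3.08 -0.657
v 3.156 -2.123 -2.968
v 2.15 -1.33 -1.761
v 3.97 -3.57 -1.339
v 2.964 -2.777 -0.132
v 4.025 -1.82 -2.443
v 3.02 -1.027 -1.236
v 1.238 1.445 -3.391
v 1.66 1.206 -2.944
v 0.604 0.355 -2.402
v 0.182 0.595 -2.849
v 1.532 1.456 -2.8
v 0.476 0.606 -2.258
v 1.337 1.704 -2.792
v 0.281 0.854 -2.25
v 1.119 1.893 -2.921
v 0.063 1.042 -2.379
v 0.928 1.979 -3.157
v -0.128 1.129 -2.615
v 0.808 1.943 -3.448
v -0.248 1.092 -2.906
v 0.787 1.793 -3.725
v -0.269 0.942 -3.183
v 0.869 1.563 -3.925
v -0.187 0.713 -3.383
v 1.035 1.306 -4.004
v -0.02 0.456 -3.462
v 1.248 1.081 -3.942
v 0.193 0.231 -3.4
v 1.459 0.94 -3.753
v 0.403 0.089 -3.211
v 1.619 0.914 -3.482
v 0.563 0.064 -2.94
v 1.692 1.01 -3.19
v 0.636 0.16 -2.648
v -3.821 -1.138 -3.618
v -3.026 -0.999 -3.156
v -3.959 -2.262 -3.042
v -3.407 -0.799 -2.857
v -3.92 -0.707 -2.8
v -4.401 -0.751 -3.003
v -4.698 -0.919 -3.4
v -4.717 -1.156 -3.867
v -4.451 -1.387 -4.255
v -3.985 -1.54 -4.441
v -3.467 -1.565 -4.365
v -3.061 -1.454 -4.052
v -2.897 -1.244 -3.601
v 1.212 -0.668 -4.045
v 1.926 -0.438 -3.665
v 1.634 -1.962 -4.055
v 2.348 -1.732 -3.675
v 1.62 -1.699 -3.256
v 1.359 -0.9 -3.25
v 2.201 -1.5 -4.47
v 1.94 -0.701 -4.464
v 2.538 -0.952 -3.928
v 2.178 -1.075 -3.178
v 1.382 -1.325 -4.542
v 1.022 -1.448 -3.792
v 1.532 -0.44 -3.854
v 2.028 -1.96 -3.866
v 1.6 -1.941 -3.619
v 2.02 -1.806 -3.396
v 1.198 -0.711 -3.61
v 1.618 -0.575 -3.387
v 1.439 -1.317 -3.146
v 1.942 -1.825 -4.333
v 2.362 -1.689 -4.11
v 1.54 -0.594 -4.324
v 1.96 -0.459 -4.101
v 2.121 -1.083 -4.574
v 2.311 -0.606 -3.786
v 2.559 -1.367 -3.792
v 2.473 -1.231 -4.259
v 2.319 -0.761 -4.255
v 2.1 -0.679 -3.345
v 2.348 -1.439 -3.35
v 1.92 -1.42 -3.104
v 1.767 -0.95 -3.1
v 2.46 -0.981 -3.499
v 1.212 -0.961 -4.37
v 1.46 -1.721 -4.375
v 1.793 -1.45 -4.62
v 1.64 -0.98 -4.616
v 1.001 -1.033 -3.928
v 1.249 -1.794 -3.934
v 1.241 -1.639 -3.465
v 1.087 -1.169 -3.461
v 1.1 -1.419 -4.221
f 2 4 1
f 5 2 1
f 1 4 3
f 3 5 1
f 2 8 4
f 6 2 5
f 6 8 2
f 4 8 3
f 7 5 3
f 3 8 7
f 7 6 5
f 8 6 7
f 10 12 9
f 13 10 9
f 9 12 11
f 11 13 9
f 10 16 12
f 14 10 13
f 14 16 10
f 12 16 11
f 15 13 11
f 11 16 15
f 15 14 13
f 16 14 15
f 18 17 21
f 18 21 19
f 19 21 22
f 19 22 20
f 21 17 23
f 21 23 22
f 22 23 24
f 22 24 20
f 23 17 25
f 23 25 24
f 24 25 26
f 24 26 20
f 25 17 27
f 25 27 26
f 26 27 28
f 26 28 20
f 27 17 29
f 27 29 28
f 28 29 30
f 28 30 20
f 29 17 31
f 29 31 30
f 30 31 32
f 30 32 20
f 31 17 33
f 31 33 32
f 32 33 34
f 32 34 20
f 33 17 35
f 33 35 34
f 34 35 36
f 34 36 20
f 35 17 37
f 35 37 36
f 36 37 38
f 36 38 20
f 37 17 39
f 37 39 38
f 38 39 40
f 38 40 20
f 39 17 41
f 39 41 40
f 40 41 42
f 40 42 20
f 41 17 43
f 41 43 42
f 42 43 44
f 42 44 20
f 43 17 18
f 43 18 44
f 44 18 19
f 44 19 20
f 46 45 48
f 46 48 47
f 48 45 49
f 48 49 47
f 49 45 50
f 49 50 47
f 50 45 51
f 50 51 47
f 51 45 52
f 51 52 47
f 52 45 53
f 52 53 47
f 53 45 54
f 53 54 47
f 54 45 55
f 54 55 47
f 55 45 56
f 55 56 47
f 56 45 57
f 56 57 47
f 57 45 46
f 57 46 47
f 58 95 74
f 95 69 98
f 74 98 63
f 95 98 74
f 58 74 70
f 74 63 75
f 70 75 59
f 74 75 70
f 58 70 79
f 70 59 80
f 79 80 65
f 70 80 79
f 58 79 91
f 79 65 94
f 91 94 68
f 79 94 91
f 58 91 95
f 91 68 99
f 95 99 69
f 91 99 95
f 59 75 86
f 75 63 89
f 86 89 67
f 75 89 86
f 63 98 76
f 98 69 97
f 76 97 62
f 98 97 76
f 69 99 96
f 99 68 92
f 96 92 60
f 99 92 96
f 68 94 93
f 94 65 81
f 93 81 64
f 94 81 93
f 65 80 85
f 80 59 82
f 85 82 66
f 80 82 85
f 61 87 73
f 87 67 88
f 73 88 62
f 87 88 73
f 61 73 71
f 73 62 72
f 71 72 60
f 73 72 71
f 61 71 78
f 71 60 77
f 78 77 64
f 71 77 78
f 61 78 83
f 78 64 84
f 83 84 66
f 78 84 83
f 61 83 87
f 83 66 90
f 87 90 67
f 83 90 87
f 62 88 76
f 88 67 89
f 76 89 63
f 88 89 76
f 60 72 96
f 72 62 97
f 96 97 69
f 72 97 96
f 64 77 93
f 77 60 92
f 93 92 68
f 77 92 93
f 66 84 85
f 84 64 81
f 85 81 65
f 84 81 85
f 67 90 86
f 90 66 82
f 86 82 59
f 90 82 86



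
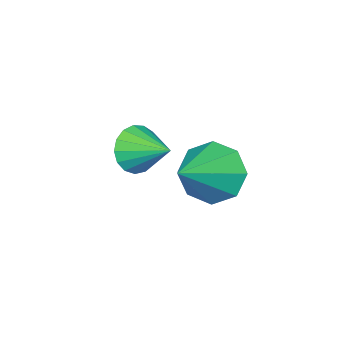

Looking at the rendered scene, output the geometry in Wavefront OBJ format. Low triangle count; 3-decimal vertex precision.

v 0.401 -2.931 -2.684
v 0.821 -2.662 -3.457
v 1.919 -2.869 -1.836
v 0.586 -2.119 -3.075
v 0.242 -2.052 -2.464
v -0.009 -2.5 -1.982
v -0.019 -3.201 -1.911
v 0.216 -3.744 -2.293
v 0.56 -3.81 -2.904
v 0.811 -3.362 -3.386
v 3.121 -3.118 -0.46
v 3.449 -2.934 -1.015
v 3.239 -2.122 -0.06
v 3.142 -2.871 -1.082
v 2.83 -2.865 -1.007
v 2.585 -2.916 -0.807
v 2.463 -3.014 -0.527
v 2.492 -3.136 -0.231
v 2.665 -3.254 0.012
v 2.942 -3.34 0.147
v 3.261 -3.376 0.143
v 3.548 -3.353 0.001
v 3.737 -3.276 -0.247
v 3.785 -3.163 -0.543
v 3.681 -3.04 -0.82
f 2 1 4
f 2 4 3
f 4 1 5
f 4 5 3
f 5 1 6
f 5 6 3
f 6 1 7
f 6 7 3
f 7 1 8
f 7 8 3
f 8 1 9
f 8 9 3
f 9 1 10
f 9 10 3
f 10 1 2
f 10 2 3
f 12 11 14
f 12 14 13
f 14 11 15
f 14 15 13
f 15 11 16
f 15 16 13
f 16 11 17
f 16 17 13
f 17 11 18
f 17 18 13
f 18 11 19
f 18 19 13
f 19 11 20
f 19 20 13
f 20 11 21
f 20 21 13
f 21 11 22
f 21 22 13
f 22 11 23
f 22 23 13
f 23 11 24
f 23 24 13
f 24 11 25
f 24 25 13
f 25 11 12
f 25 12 13



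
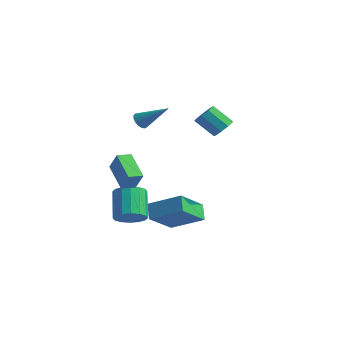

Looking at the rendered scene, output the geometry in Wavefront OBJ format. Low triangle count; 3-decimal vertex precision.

v -1.77 -3.793 0.293
v -1.13 -3.848 1.378
v -1.5 -2.963 0.177
v -0.861 -3.018 1.261
v -0.239 -4.422 -0.641
v 0.4 -4.477 0.443
v 0.03 -3.592 -0.758
v 0.67 -3.647 0.327
v -1.869 -2.153 -4.287
v -1.048 -1.753 -3.962
v -2.089 -0.747 -2.567
v -2.911 -1.147 -2.893
v -1.215 -1.437 -4.315
v -2.257 -0.432 -2.92
v -1.558 -1.313 -4.66
v -2.599 -0.308 -3.265
v -1.984 -1.414 -4.905
v -3.026 -0.409 -3.511
v -2.379 -1.713 -4.985
v -3.421 -0.708 -3.591
v -2.638 -2.13 -4.878
v -3.68 -1.124 -3.484
v -2.691 -2.553 -4.613
v -3.732 -1.547 -3.218
v -2.523 -2.868 -4.26
v -3.565 -1.863 -2.865
v -2.181 -2.992 -3.915
v -3.222 -1.987 -2.52
v -1.754 -2.891 -3.669
v -2.796 -1.886 -2.275
v -1.359 -2.592 -3.589
v -2.401 -1.587 -2.195
v -1.1 -2.176 -3.696
v -2.142 -1.17 -2.302
v -2.688 -0.507 2.493
v -2.397 -0.318 2.015
v -1.172 0.187 3.687
v -2.557 -0.097 2.089
v -2.746 0.03 2.255
v -2.922 0.034 2.476
v -3.044 -0.085 2.701
v -3.085 -0.302 2.878
v -3.034 -0.565 2.967
v -2.904 -0.815 2.947
v -2.725 -0.994 2.823
v -2.537 -1.062 2.624
v -2.383 -1.003 2.395
v -2.299 -0.83 2.188
v -2.304 -0.583 2.051
v 0.803 -3.365 -2.985
v 0.163 -2.822 -2.244
v 0.754 -1.611 -4.312
v 0.114 -1.068 -3.571
v 2.566 -2.592 -2.029
v 1.926 -2.049 -1.288
v 2.517 -0.838 -3.356
v 1.877 -0.295 -2.615
v -0.623 4.075 1.09
v -0.167 4.319 1.661
v -1.222 3.809 2.721
v -1.677 3.565 2.15
v -0.497 4.703 1.517
v -1.552 4.193 2.577
v -0.886 4.794 1.174
v -1.941 4.284 2.234
v -1.152 4.548 0.791
v -2.206 4.038 1.851
v -1.17 4.081 0.548
v -2.225 3.571 1.608
v -0.932 3.611 0.559
v -1.987 3.101 1.619
v -0.549 3.358 0.818
v -1.604 2.848 1.878
v -0.201 3.441 1.204
v -1.256 2.931 2.264
v -0.05 3.82 1.537
v -1.105 3.31 2.597
f 2 4 1
f 5 2 1
f 1 4 3
f 3 5 1
f 2 8 4
f 6 2 5
f 6 8 2
f 4 8 3
f 7 5 3
f 3 8 7
f 7 6 5
f 8 6 7
f 10 9 13
f 10 13 11
f 11 13 14
f 11 14 12
f 13 9 15
f 13 15 14
f 14 15 16
f 14 16 12
f 15 9 17
f 15 17 16
f 16 17 18
f 16 18 12
f 17 9 19
f 17 19 18
f 18 19 20
f 18 20 12
f 19 9 21
f 19 21 20
f 20 21 22
f 20 22 12
f 21 9 23
f 21 23 22
f 22 23 24
f 22 24 12
f 23 9 25
f 23 25 24
f 24 25 26
f 24 26 12
f 25 9 27
f 25 27 26
f 26 27 28
f 26 28 12
f 27 9 29
f 27 29 28
f 28 29 30
f 28 30 12
f 29 9 31
f 29 31 30
f 30 31 32
f 30 32 12
f 31 9 33
f 31 33 32
f 32 33 34
f 32 34 12
f 33 9 10
f 33 10 34
f 34 10 11
f 34 11 12
f 36 35 38
f 36 38 37
f 38 35 39
f 38 39 37
f 39 35 40
f 39 40 37
f 40 35 41
f 40 41 37
f 41 35 42
f 41 42 37
f 42 35 43
f 42 43 37
f 43 35 44
f 43 44 37
f 44 35 45
f 44 45 37
f 45 35 46
f 45 46 37
f 46 35 47
f 46 47 37
f 47 35 48
f 47 48 37
f 48 35 49
f 48 49 37
f 49 35 36
f 49 36 37
f 51 53 50
f 54 51 50
f 50 53 52
f 52 54 50
f 51 57 53
f 55 51 54
f 55 57 51
f 53 57 52
f 56 54 52
f 52 57 56
f 56 55 54
f 57 55 56
f 59 58 62
f 59 62 60
f 60 62 63
f 60 63 61
f 62 58 64
f 62 64 63
f 63 64 65
f 63 65 61
f 64 58 66
f 64 66 65
f 65 66 67
f 65 67 61
f 66 58 68
f 66 68 67
f 67 68 69
f 67 69 61
f 68 58 70
f 68 70 69
f 69 70 71
f 69 71 61
f 70 58 72
f 70 72 71
f 71 72 73
f 71 73 61
f 72 58 74
f 72 74 73
f 73 74 75
f 73 75 61
f 74 58 76
f 74 76 75
f 75 76 77
f 75 77 61
f 76 58 59
f 76 59 77
f 77 59 60
f 77 60 61



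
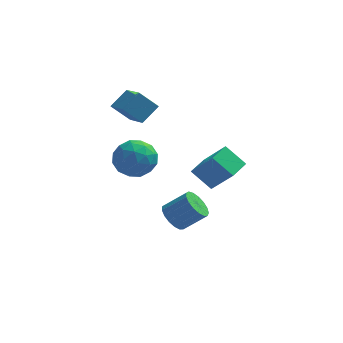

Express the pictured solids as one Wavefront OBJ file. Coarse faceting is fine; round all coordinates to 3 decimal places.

v -3.302 1.25 1.875
v -2.502 -0.352 2.696
v -2.571 2.006 2.639
v -1.771 0.404 3.461
v -2.329 1.256 0.939
v -1.529 -0.346 1.761
v -1.598 2.012 1.704
v -0.798 0.41 2.525
v 0.12 -1.856 -4.09
v 0.687 -1.825 -4.762
v 1.867 -1.713 -3.763
v 1.3 -1.744 -3.09
v 0.59 -1.421 -4.693
v 1.77 -1.309 -3.694
v 0.386 -1.116 -4.486
v 1.565 -1.005 -3.487
v 0.12 -0.981 -4.187
v 1.3 -0.87 -3.188
v -0.145 -1.047 -3.867
v 1.035 -0.935 -2.868
v -0.349 -1.297 -3.597
v 0.83 -1.186 -2.598
v -0.446 -1.676 -3.441
v 0.733 -1.565 -2.441
v -0.414 -2.096 -3.432
v 0.766 -1.984 -2.433
v -0.259 -2.461 -3.575
v 0.921 -2.349 -2.576
v -0.017 -2.687 -3.835
v 1.163 -2.575 -2.836
v 0.256 -2.723 -4.154
v 1.436 -2.611 -3.155
v 0.498 -2.56 -4.458
v 1.678 -2.448 -3.459
v 0.654 -2.236 -4.677
v 1.833 -2.124 -3.678
v 1.136 -3.784 0.682
v 2.204 -4.46 2.153
v 1.674 -2.684 0.796
v 2.742 -3.36 2.268
v 2.138 -4.18 -0.228
v 3.206 -4.856 1.244
v 2.676 -3.08 -0.113
v 3.744 -3.756 1.358
v -2.55 0.333 -1.584
v -1.71 0.8 -0.833
v -2.13 -1.48 -0.927
v -1.29 -1.013 -0.176
v -2.474 -0.803 0.028
v -2.733 0.317 -0.378
v -1.107 -0.997 -1.382
v -1.366 0.123 -1.788
v -0.818 -0.022 -0.708
v -1.663 0.098 0.163
v -2.177 -0.778 -1.923
v -3.022 -0.658 -1.052
v -2.167 0.726 -1.266
v -1.673 -1.406 -0.494
v -2.369 -1.282 -0.374
v -1.875 -1.008 0.067
v -2.769 0.442 -0.999
v -2.275 0.716 -0.557
v -2.724 -0.226 -0.051
v -1.565 -1.396 -1.203
v -1.071 -1.122 -0.761
v -1.965 0.328 -1.827
v -1.471 0.602 -1.386
v -1.116 -0.454 -1.709
v -1.149 0.517 -0.752
v -0.902 -0.549 -0.365
v -0.794 -0.54 -1.074
v -0.947 0.119 -1.313
v -1.645 0.587 -0.239
v -1.398 -0.478 0.147
v -2.094 -0.355 0.267
v -2.247 0.304 0.028
v -1.121 0.104 -0.166
v -2.442 -0.202 -1.907
v -2.195 -1.267 -1.521
v -1.593 -0.984 -1.788
v -1.746 -0.325 -2.027
v -2.938 -0.131 -1.395
v -2.691 -1.197 -1.008
v -2.893 -0.799 -0.447
v -3.046 -0.14 -0.686
v -2.719 -0.784 -1.594
f 2 4 1
f 5 2 1
f 1 4 3
f 3 5 1
f 2 8 4
f 6 2 5
f 6 8 2
f 4 8 3
f 7 5 3
f 3 8 7
f 7 6 5
f 8 6 7
f 10 9 13
f 10 13 11
f 11 13 14
f 11 14 12
f 13 9 15
f 13 15 14
f 14 15 16
f 14 16 12
f 15 9 17
f 15 17 16
f 16 17 18
f 16 18 12
f 17 9 19
f 17 19 18
f 18 19 20
f 18 20 12
f 19 9 21
f 19 21 20
f 20 21 22
f 20 22 12
f 21 9 23
f 21 23 22
f 22 23 24
f 22 24 12
f 23 9 25
f 23 25 24
f 24 25 26
f 24 26 12
f 25 9 27
f 25 27 26
f 26 27 28
f 26 28 12
f 27 9 29
f 27 29 28
f 28 29 30
f 28 30 12
f 29 9 31
f 29 31 30
f 30 31 32
f 30 32 12
f 31 9 33
f 31 33 32
f 32 33 34
f 32 34 12
f 33 9 35
f 33 35 34
f 34 35 36
f 34 36 12
f 35 9 10
f 35 10 36
f 36 10 11
f 36 11 12
f 38 40 37
f 41 38 37
f 37 40 39
f 39 41 37
f 38 44 40
f 42 38 41
f 42 44 38
f 40 44 39
f 43 41 39
f 39 44 43
f 43 42 41
f 44 42 43
f 45 82 61
f 82 56 85
f 61 85 50
f 82 85 61
f 45 61 57
f 61 50 62
f 57 62 46
f 61 62 57
f 45 57 66
f 57 46 67
f 66 67 52
f 57 67 66
f 45 66 78
f 66 52 81
f 78 81 55
f 66 81 78
f 45 78 82
f 78 55 86
f 82 86 56
f 78 86 82
f 46 62 73
f 62 50 76
f 73 76 54
f 62 76 73
f 50 85 63
f 85 56 84
f 63 84 49
f 85 84 63
f 56 86 83
f 86 55 79
f 83 79 47
f 86 79 83
f 55 81 80
f 81 52 68
f 80 68 51
f 81 68 80
f 52 67 72
f 67 46 69
f 72 69 53
f 67 69 72
f 48 74 60
f 74 54 75
f 60 75 49
f 74 75 60
f 48 60 58
f 60 49 59
f 58 59 47
f 60 59 58
f 48 58 65
f 58 47 64
f 65 64 51
f 58 64 65
f 48 65 70
f 65 51 71
f 70 71 53
f 65 71 70
f 48 70 74
f 70 53 77
f 74 77 54
f 70 77 74
f 49 75 63
f 75 54 76
f 63 76 50
f 75 76 63
f 47 59 83
f 59 49 84
f 83 84 56
f 59 84 83
f 51 64 80
f 64 47 79
f 80 79 55
f 64 79 80
f 53 71 72
f 71 51 68
f 72 68 52
f 71 68 72
f 54 77 73
f 77 53 69
f 73 69 46
f 77 69 73



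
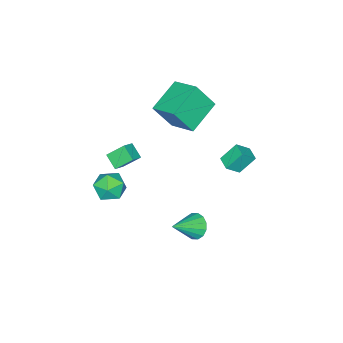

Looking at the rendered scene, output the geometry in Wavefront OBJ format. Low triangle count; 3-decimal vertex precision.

v -4.76 -1.983 1.982
v -4.464 -0.337 2.675
v -2.781 -1.983 1.14
v -2.486 -0.338 1.834
v -4.094 -2.762 3.546
v -3.799 -1.117 4.24
v -2.116 -2.763 2.705
v -1.82 -1.117 3.398
v 1.118 -2.784 1.391
v 0.576 -2.029 2.212
v 1.376 -2.01 0.849
v 0.834 -1.255 1.669
v 1.866 -2.725 1.831
v 1.324 -1.97 2.651
v 2.124 -1.951 1.288
v 1.582 -1.196 2.109
v 2.607 3.556 0.277
v 3.068 3.711 -0.345
v 4.013 3.164 1.223
v 3.034 4.068 -0.147
v 2.886 4.287 0.165
v 2.663 4.31 0.507
v 2.425 4.132 0.787
v 2.235 3.799 0.931
v 2.145 3.402 0.9
v 2.179 3.045 0.701
v 2.327 2.826 0.39
v 2.55 2.803 0.048
v 2.788 2.981 -0.233
v 2.978 3.314 -0.376
v 0.857 -2.437 -1.343
v 1.381 -2.311 -2.209
v 0.839 -4.069 -1.591
v 1.363 -3.943 -2.457
v 1.812 -3.766 -1.559
v 1.823 -2.758 -1.405
v 0.397 -3.622 -2.395
v 0.408 -2.614 -2.241
v 1.097 -3.044 -2.859
v 1.971 -3.132 -2.342
v 0.249 -3.248 -1.458
v 1.123 -3.336 -0.941
v -3.984 1.279 -1.184
v -4.685 1.811 -0.174
v -3.511 2.007 -1.24
v -4.212 2.54 -0.23
v -3.288 0.88 -0.49
v -3.989 1.413 0.52
v -2.815 1.609 -0.546
v -3.516 2.141 0.464
f 2 4 1
f 5 2 1
f 1 4 3
f 3 5 1
f 2 8 4
f 6 2 5
f 6 8 2
f 4 8 3
f 7 5 3
f 3 8 7
f 7 6 5
f 8 6 7
f 10 12 9
f 13 10 9
f 9 12 11
f 11 13 9
f 10 16 12
f 14 10 13
f 14 16 10
f 12 16 11
f 15 13 11
f 11 16 15
f 15 14 13
f 16 14 15
f 18 17 20
f 18 20 19
f 20 17 21
f 20 21 19
f 21 17 22
f 21 22 19
f 22 17 23
f 22 23 19
f 23 17 24
f 23 24 19
f 24 17 25
f 24 25 19
f 25 17 26
f 25 26 19
f 26 17 27
f 26 27 19
f 27 17 28
f 27 28 19
f 28 17 29
f 28 29 19
f 29 17 30
f 29 30 19
f 30 17 18
f 30 18 19
f 31 42 36
f 31 36 32
f 31 32 38
f 31 38 41
f 31 41 42
f 32 36 40
f 36 42 35
f 42 41 33
f 41 38 37
f 38 32 39
f 34 40 35
f 34 35 33
f 34 33 37
f 34 37 39
f 34 39 40
f 35 40 36
f 33 35 42
f 37 33 41
f 39 37 38
f 40 39 32
f 44 46 43
f 47 44 43
f 43 46 45
f 45 47 43
f 44 50 46
f 48 44 47
f 48 50 44
f 46 50 45
f 49 47 45
f 45 50 49
f 49 48 47
f 50 48 49



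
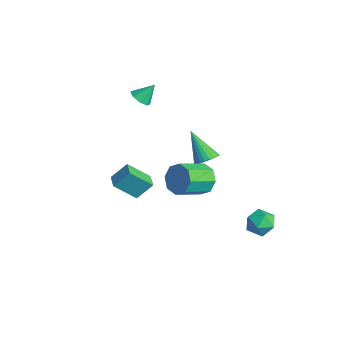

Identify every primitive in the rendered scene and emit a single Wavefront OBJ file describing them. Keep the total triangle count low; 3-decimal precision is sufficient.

v 0.536 -4.177 1.076
v 0.742 -3.387 1.929
v 0.905 -3.111 -0.001
v 1.111 -2.321 0.851
v 1.329 -4.419 1.109
v 1.535 -3.629 1.961
v 1.698 -3.353 0.031
v 1.904 -2.563 0.884
v -2.243 2.602 -2.361
v -1.84 3.029 -1.91
v -3.597 2.338 -0.899
v -2.012 3.225 -2.035
v -2.22 3.325 -2.209
v -2.43 3.316 -2.406
v -2.612 3.198 -2.596
v -2.738 2.988 -2.751
v -2.789 2.72 -2.846
v -2.756 2.434 -2.867
v -2.645 2.174 -2.811
v -2.473 1.978 -2.686
v -2.265 1.878 -2.512
v -2.055 1.887 -2.315
v -1.873 2.006 -2.125
v -1.747 2.215 -1.971
v -1.696 2.483 -1.876
v -1.729 2.769 -1.854
v -2.934 -0.876 3.402
v -2.384 -1.163 3.559
v -2.786 -0.124 4.258
v -2.321 -0.804 3.233
v -2.617 -0.487 3.005
v -3.098 -0.398 3.01
v -3.483 -0.589 3.244
v -3.547 -0.949 3.571
v -3.251 -1.266 3.798
v -2.769 -1.355 3.794
v 2.506 3.312 -3.588
v 3.33 3.397 -3.864
v 2.89 2.223 -2.776
v 3.714 2.308 -3.052
v 3.361 2.917 -2.536
v 3.124 3.59 -3.038
v 3.096 2.03 -3.602
v 2.859 2.703 -4.104
v 3.695 2.605 -3.872
v 3.858 3.153 -3.213
v 2.362 2.467 -3.427
v 2.525 3.015 -2.768
v -0.748 1.554 -2.352
v -0.318 1.224 -3.132
v -0.062 -0.344 -2.329
v -0.492 -0.014 -1.548
v 0.147 1.537 -2.67
v 0.403 -0.031 -1.866
v 0.088 1.86 -2.021
v 0.344 0.292 -1.217
v -0.46 2.004 -1.566
v -0.204 0.436 -0.762
v -1.178 1.884 -1.571
v -0.922 0.316 -0.768
v -1.643 1.571 -2.034
v -1.387 0.003 -1.23
v -1.584 1.248 -2.683
v -1.328 -0.32 -1.879
v -1.036 1.104 -3.138
v -0.78 -0.464 -2.334
f 2 4 1
f 5 2 1
f 1 4 3
f 3 5 1
f 2 8 4
f 6 2 5
f 6 8 2
f 4 8 3
f 7 5 3
f 3 8 7
f 7 6 5
f 8 6 7
f 10 9 12
f 10 12 11
f 12 9 13
f 12 13 11
f 13 9 14
f 13 14 11
f 14 9 15
f 14 15 11
f 15 9 16
f 15 16 11
f 16 9 17
f 16 17 11
f 17 9 18
f 17 18 11
f 18 9 19
f 18 19 11
f 19 9 20
f 19 20 11
f 20 9 21
f 20 21 11
f 21 9 22
f 21 22 11
f 22 9 23
f 22 23 11
f 23 9 24
f 23 24 11
f 24 9 25
f 24 25 11
f 25 9 26
f 25 26 11
f 26 9 10
f 26 10 11
f 28 27 30
f 28 30 29
f 30 27 31
f 30 31 29
f 31 27 32
f 31 32 29
f 32 27 33
f 32 33 29
f 33 27 34
f 33 34 29
f 34 27 35
f 34 35 29
f 35 27 36
f 35 36 29
f 36 27 28
f 36 28 29
f 37 48 42
f 37 42 38
f 37 38 44
f 37 44 47
f 37 47 48
f 38 42 46
f 42 48 41
f 48 47 39
f 47 44 43
f 44 38 45
f 40 46 41
f 40 41 39
f 40 39 43
f 40 43 45
f 40 45 46
f 41 46 42
f 39 41 48
f 43 39 47
f 45 43 44
f 46 45 38
f 50 49 53
f 50 53 51
f 51 53 54
f 51 54 52
f 53 49 55
f 53 55 54
f 54 55 56
f 54 56 52
f 55 49 57
f 55 57 56
f 56 57 58
f 56 58 52
f 57 49 59
f 57 59 58
f 58 59 60
f 58 60 52
f 59 49 61
f 59 61 60
f 60 61 62
f 60 62 52
f 61 49 63
f 61 63 62
f 62 63 64
f 62 64 52
f 63 49 65
f 63 65 64
f 64 65 66
f 64 66 52
f 65 49 50
f 65 50 66
f 66 50 51
f 66 51 52



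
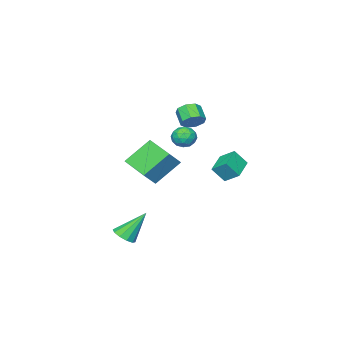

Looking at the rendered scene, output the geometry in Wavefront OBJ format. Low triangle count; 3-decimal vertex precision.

v -1.934 -2.782 2.327
v -1.522 -2.572 2.826
v -1.894 -3.289 3.433
v -2.306 -3.498 2.933
v -1.982 -2.329 2.832
v -2.354 -3.046 3.439
v -2.414 -2.351 2.542
v -2.786 -3.067 3.149
v -2.565 -2.625 2.126
v -2.936 -3.342 2.733
v -2.346 -2.991 1.827
v -2.718 -3.708 2.434
v -1.886 -3.234 1.821
v -2.258 -3.951 2.428
v -1.454 -3.213 2.111
v -1.826 -3.929 2.718
v -1.304 -2.938 2.527
v -1.675 -3.655 3.134
v -2.677 -1.605 -0.011
v -2.86 -0.781 0.562
v -3.146 -1.129 -0.846
v -3.33 -0.305 -0.273
v -1.47 -1.075 -0.387
v -1.654 -0.251 0.186
v -1.94 -0.599 -1.222
v -2.123 0.225 -0.649
v -0.004 -4.983 -1.108
v -1.291 -4.438 0.165
v 0.31 -3.289 -1.516
v -0.977 -2.744 -0.243
v 0.877 -4.936 -0.237
v -0.41 -4.391 1.036
v 1.191 -3.242 -0.645
v -0.096 -2.697 0.628
v 2.466 1.238 3.449
v 2.805 1.792 3.58
v 3.115 0.688 4.1
v 3.454 1.242 4.231
v 2.834 1.172 4.453
v 2.433 1.513 4.051
v 3.487 0.967 3.629
v 3.086 1.308 3.227
v 3.436 1.625 3.691
v 3.032 1.752 4.201
v 2.888 0.728 3.479
v 2.484 0.855 3.989
v 2.579 1.564 3.457
v 3.341 0.916 4.223
v 2.977 0.876 4.354
v 3.176 1.201 4.431
v 2.36 1.399 3.734
v 2.559 1.725 3.811
v 2.576 1.36 4.324
v 3.361 0.755 3.869
v 3.56 1.081 3.946
v 2.744 1.279 3.249
v 2.943 1.604 3.326
v 3.344 1.12 3.356
v 3.149 1.791 3.6
v 3.53 1.467 3.983
v 3.55 1.306 3.629
v 3.314 1.506 3.392
v 2.911 1.865 3.899
v 3.293 1.542 4.282
v 2.928 1.501 4.413
v 2.692 1.701 4.176
v 3.282 1.767 3.965
v 2.627 0.938 3.398
v 3.009 0.615 3.781
v 3.228 0.779 3.504
v 2.992 0.979 3.267
v 2.39 1.013 3.697
v 2.771 0.689 4.08
v 2.606 0.974 4.288
v 2.37 1.174 4.051
v 2.638 0.713 3.715
v 3.961 -1.861 -3.499
v 4.534 -1.587 -3.257
v 3.039 -1.239 -2.021
v 4.344 -1.299 -3.497
v 4.007 -1.227 -3.738
v 3.653 -1.396 -3.887
v 3.417 -1.744 -3.889
v 3.388 -2.136 -3.741
v 3.579 -2.424 -3.501
v 3.915 -2.496 -3.26
v 4.27 -2.327 -3.11
v 4.506 -1.979 -3.109
f 2 1 5
f 2 5 3
f 3 5 6
f 3 6 4
f 5 1 7
f 5 7 6
f 6 7 8
f 6 8 4
f 7 1 9
f 7 9 8
f 8 9 10
f 8 10 4
f 9 1 11
f 9 11 10
f 10 11 12
f 10 12 4
f 11 1 13
f 11 13 12
f 12 13 14
f 12 14 4
f 13 1 15
f 13 15 14
f 14 15 16
f 14 16 4
f 15 1 17
f 15 17 16
f 16 17 18
f 16 18 4
f 17 1 2
f 17 2 18
f 18 2 3
f 18 3 4
f 20 22 19
f 23 20 19
f 19 22 21
f 21 23 19
f 20 26 22
f 24 20 23
f 24 26 20
f 22 26 21
f 25 23 21
f 21 26 25
f 25 24 23
f 26 24 25
f 28 30 27
f 31 28 27
f 27 30 29
f 29 31 27
f 28 34 30
f 32 28 31
f 32 34 28
f 30 34 29
f 33 31 29
f 29 34 33
f 33 32 31
f 34 32 33
f 35 72 51
f 72 46 75
f 51 75 40
f 72 75 51
f 35 51 47
f 51 40 52
f 47 52 36
f 51 52 47
f 35 47 56
f 47 36 57
f 56 57 42
f 47 57 56
f 35 56 68
f 56 42 71
f 68 71 45
f 56 71 68
f 35 68 72
f 68 45 76
f 72 76 46
f 68 76 72
f 36 52 63
f 52 40 66
f 63 66 44
f 52 66 63
f 40 75 53
f 75 46 74
f 53 74 39
f 75 74 53
f 46 76 73
f 76 45 69
f 73 69 37
f 76 69 73
f 45 71 70
f 71 42 58
f 70 58 41
f 71 58 70
f 42 57 62
f 57 36 59
f 62 59 43
f 57 59 62
f 38 64 50
f 64 44 65
f 50 65 39
f 64 65 50
f 38 50 48
f 50 39 49
f 48 49 37
f 50 49 48
f 38 48 55
f 48 37 54
f 55 54 41
f 48 54 55
f 38 55 60
f 55 41 61
f 60 61 43
f 55 61 60
f 38 60 64
f 60 43 67
f 64 67 44
f 60 67 64
f 39 65 53
f 65 44 66
f 53 66 40
f 65 66 53
f 37 49 73
f 49 39 74
f 73 74 46
f 49 74 73
f 41 54 70
f 54 37 69
f 70 69 45
f 54 69 70
f 43 61 62
f 61 41 58
f 62 58 42
f 61 58 62
f 44 67 63
f 67 43 59
f 63 59 36
f 67 59 63
f 78 77 80
f 78 80 79
f 80 77 81
f 80 81 79
f 81 77 82
f 81 82 79
f 82 77 83
f 82 83 79
f 83 77 84
f 83 84 79
f 84 77 85
f 84 85 79
f 85 77 86
f 85 86 79
f 86 77 87
f 86 87 79
f 87 77 88
f 87 88 79
f 88 77 78
f 88 78 79



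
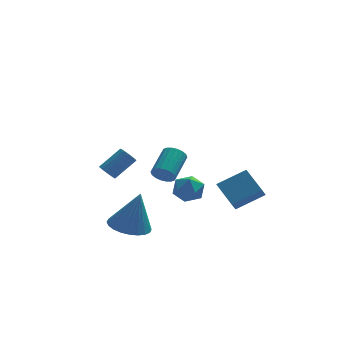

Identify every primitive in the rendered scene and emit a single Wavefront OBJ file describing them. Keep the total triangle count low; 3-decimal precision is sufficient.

v 0 -2.246 -0.719
v 0.471 -2.926 -0.924
v -0.991 -2.674 -1.576
v -0.52 -3.354 -1.781
v -0.856 -3.288 -1.001
v -0.244 -3.024 -0.472
v -0.276 -2.576 -2.028
v 0.336 -2.312 -1.499
v 0.3 -3.13 -1.733
v -0.059 -3.57 -1.098
v -0.461 -2.03 -1.402
v -0.82 -2.47 -0.767
v 1.98 -2.886 -2.767
v 1.69 -3.483 -2.087
v 1.431 -1.729 -1.986
v 1.141 -2.326 -1.306
v 3.439 -2.714 -1.994
v 3.149 -3.311 -1.314
v 2.89 -1.557 -1.213
v 2.6 -2.154 -0.533
v -3.118 -3.171 -3.319
v -2.08 -3.292 -3.59
v -2.562 -3.149 -1.201
v -2.115 -2.872 -3.585
v -2.303 -2.497 -3.54
v -2.615 -2.225 -3.461
v -3.004 -2.097 -3.36
v -3.41 -2.133 -3.253
v -3.771 -2.326 -3.156
v -4.034 -2.648 -3.084
v -4.156 -3.05 -3.048
v -4.121 -3.469 -3.053
v -3.933 -3.844 -3.098
v -3.621 -4.116 -3.178
v -3.232 -4.244 -3.278
v -2.826 -4.208 -3.385
v -2.465 -4.015 -3.482
v -2.203 -3.693 -3.554
v -0.799 2.11 -2.926
v -0.459 1.693 -2.527
v 0.299 3.013 -1.794
v -0.041 3.43 -2.194
v -0.279 1.72 -2.763
v 0.479 3.041 -2.03
v -0.202 1.825 -3.031
v 0.556 3.145 -2.298
v -0.243 1.986 -3.279
v 0.515 3.306 -2.546
v -0.394 2.171 -3.457
v 0.364 3.492 -2.724
v -0.626 2.345 -3.529
v 0.133 3.665 -2.796
v -0.891 2.471 -3.483
v -0.133 3.792 -2.75
v -1.139 2.527 -3.326
v -0.381 3.847 -2.593
v -1.319 2.499 -3.09
v -0.561 3.82 -2.357
v -1.396 2.395 -2.822
v -0.638 3.715 -2.089
v -1.355 2.234 -2.574
v -0.597 3.554 -1.841
v -1.204 2.048 -2.396
v -0.446 3.369 -1.663
v -0.973 1.875 -2.324
v -0.214 3.195 -1.591
v -0.707 1.748 -2.37
v 0.051 3.069 -1.637
v -4.057 -2.595 0.026
v -3.831 -2.358 -0.364
v -2.776 -1.907 0.524
v -3.003 -2.145 0.914
v -3.994 -2.178 -0.26
v -2.94 -1.728 0.627
v -4.175 -2.111 -0.08
v -3.12 -1.66 0.807
v -4.324 -2.173 0.129
v -3.269 -1.722 1.016
v -4.402 -2.348 0.31
v -3.347 -1.898 1.197
v -4.387 -2.59 0.415
v -3.332 -2.139 1.303
v -4.284 -2.833 0.416
v -3.229 -2.382 1.304
v -4.12 -3.012 0.313
v -3.066 -2.562 1.2
v -3.94 -3.08 0.133
v -2.885 -2.629 1.02
v -3.791 -3.018 -0.076
v -2.736 -2.567 0.811
v -3.713 -2.842 -0.257
v -2.658 -2.392 0.63
v -3.728 -2.601 -0.363
v -2.673 -2.15 0.525
f 1 12 6
f 1 6 2
f 1 2 8
f 1 8 11
f 1 11 12
f 2 6 10
f 6 12 5
f 12 11 3
f 11 8 7
f 8 2 9
f 4 10 5
f 4 5 3
f 4 3 7
f 4 7 9
f 4 9 10
f 5 10 6
f 3 5 12
f 7 3 11
f 9 7 8
f 10 9 2
f 14 16 13
f 17 14 13
f 13 16 15
f 15 17 13
f 14 20 16
f 18 14 17
f 18 20 14
f 16 20 15
f 19 17 15
f 15 20 19
f 19 18 17
f 20 18 19
f 22 21 24
f 22 24 23
f 24 21 25
f 24 25 23
f 25 21 26
f 25 26 23
f 26 21 27
f 26 27 23
f 27 21 28
f 27 28 23
f 28 21 29
f 28 29 23
f 29 21 30
f 29 30 23
f 30 21 31
f 30 31 23
f 31 21 32
f 31 32 23
f 32 21 33
f 32 33 23
f 33 21 34
f 33 34 23
f 34 21 35
f 34 35 23
f 35 21 36
f 35 36 23
f 36 21 37
f 36 37 23
f 37 21 38
f 37 38 23
f 38 21 22
f 38 22 23
f 40 39 43
f 40 43 41
f 41 43 44
f 41 44 42
f 43 39 45
f 43 45 44
f 44 45 46
f 44 46 42
f 45 39 47
f 45 47 46
f 46 47 48
f 46 48 42
f 47 39 49
f 47 49 48
f 48 49 50
f 48 50 42
f 49 39 51
f 49 51 50
f 50 51 52
f 50 52 42
f 51 39 53
f 51 53 52
f 52 53 54
f 52 54 42
f 53 39 55
f 53 55 54
f 54 55 56
f 54 56 42
f 55 39 57
f 55 57 56
f 56 57 58
f 56 58 42
f 57 39 59
f 57 59 58
f 58 59 60
f 58 60 42
f 59 39 61
f 59 61 60
f 60 61 62
f 60 62 42
f 61 39 63
f 61 63 62
f 62 63 64
f 62 64 42
f 63 39 65
f 63 65 64
f 64 65 66
f 64 66 42
f 65 39 67
f 65 67 66
f 66 67 68
f 66 68 42
f 67 39 40
f 67 40 68
f 68 40 41
f 68 41 42
f 70 69 73
f 70 73 71
f 71 73 74
f 71 74 72
f 73 69 75
f 73 75 74
f 74 75 76
f 74 76 72
f 75 69 77
f 75 77 76
f 76 77 78
f 76 78 72
f 77 69 79
f 77 79 78
f 78 79 80
f 78 80 72
f 79 69 81
f 79 81 80
f 80 81 82
f 80 82 72
f 81 69 83
f 81 83 82
f 82 83 84
f 82 84 72
f 83 69 85
f 83 85 84
f 84 85 86
f 84 86 72
f 85 69 87
f 85 87 86
f 86 87 88
f 86 88 72
f 87 69 89
f 87 89 88
f 88 89 90
f 88 90 72
f 89 69 91
f 89 91 90
f 90 91 92
f 90 92 72
f 91 69 93
f 91 93 92
f 92 93 94
f 92 94 72
f 93 69 70
f 93 70 94
f 94 70 71
f 94 71 72



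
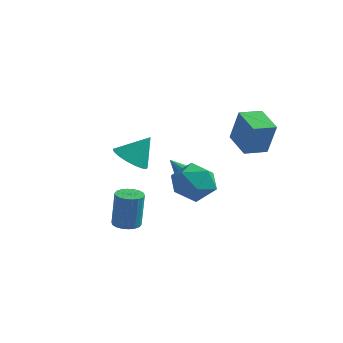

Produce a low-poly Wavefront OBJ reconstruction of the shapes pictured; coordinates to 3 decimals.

v 0.748 2.486 0.377
v 1.309 2.327 2.175
v 1.426 3.53 0.258
v 1.987 3.37 2.056
v 2.013 1.61 -0.096
v 2.574 1.45 1.702
v 2.691 2.653 -0.215
v 3.252 2.494 1.583
v -1.386 -3.308 -3.502
v -0.752 -3.579 -3.544
v -0.6 -3.522 -1.62
v -1.234 -3.252 -1.578
v -0.699 -3.276 -3.557
v -0.547 -3.22 -1.634
v -0.781 -2.981 -3.559
v -0.63 -2.924 -1.636
v -0.984 -2.75 -3.55
v -0.832 -2.693 -1.627
v -1.266 -2.63 -3.531
v -1.114 -2.573 -1.608
v -1.572 -2.644 -3.507
v -1.42 -2.587 -1.583
v -1.841 -2.79 -3.481
v -1.689 -2.733 -1.558
v -2.02 -3.038 -3.46
v -1.868 -2.981 -1.536
v -2.073 -3.34 -3.446
v -1.921 -3.284 -1.523
v -1.99 -3.636 -3.444
v -1.839 -3.579 -1.521
v -1.788 -3.867 -3.453
v -1.636 -3.81 -1.53
v -1.506 -3.987 -3.472
v -1.354 -3.93 -1.549
v -1.2 -3.973 -3.497
v -1.048 -3.916 -1.573
v -0.931 -3.827 -3.522
v -0.779 -3.77 -1.599
v -0.455 -0.901 -1.126
v 0.268 -0.251 -0.389
v 1.052 -1.169 -2.371
v 1.775 -0.519 -1.634
v 1.377 -1.617 -1.284
v 0.445 -1.452 -0.514
v 0.875 0.032 -2.246
v -0.057 0.197 -1.476
v 1.09 0.325 -1.082
v 1.4 -0.694 -0.487
v -0.08 -0.726 -2.273
v 0.23 -1.745 -1.678
v -3.671 0.639 -1.372
v -2.782 0.715 -1.887
v -2.949 1.321 -0.028
v -3.01 1.142 -1.981
v -3.389 1.454 -1.936
v -3.833 1.579 -1.761
v -4.239 1.489 -1.497
v -4.515 1.204 -1.205
v -4.598 0.79 -0.95
v -4.468 0.341 -0.792
v -4.156 -0.039 -0.767
v -3.732 -0.264 -0.88
v -3.294 -0.282 -1.106
v -2.943 -0.089 -1.393
v -2.758 0.271 -1.675
v -1.454 2.95 -3.362
v -0.951 2.897 -2.642
v -2.986 3.17 -2.278
v -0.969 3.377 -2.765
v -1.141 3.721 -3.078
v -1.413 3.821 -3.481
v -1.697 3.643 -3.846
v -1.904 3.246 -4.058
v -1.969 2.754 -4.049
v -1.87 2.325 -3.822
v -1.639 2.094 -3.449
v -1.349 2.134 -3.049
v -1.093 2.434 -2.748
f 2 4 1
f 5 2 1
f 1 4 3
f 3 5 1
f 2 8 4
f 6 2 5
f 6 8 2
f 4 8 3
f 7 5 3
f 3 8 7
f 7 6 5
f 8 6 7
f 10 9 13
f 10 13 11
f 11 13 14
f 11 14 12
f 13 9 15
f 13 15 14
f 14 15 16
f 14 16 12
f 15 9 17
f 15 17 16
f 16 17 18
f 16 18 12
f 17 9 19
f 17 19 18
f 18 19 20
f 18 20 12
f 19 9 21
f 19 21 20
f 20 21 22
f 20 22 12
f 21 9 23
f 21 23 22
f 22 23 24
f 22 24 12
f 23 9 25
f 23 25 24
f 24 25 26
f 24 26 12
f 25 9 27
f 25 27 26
f 26 27 28
f 26 28 12
f 27 9 29
f 27 29 28
f 28 29 30
f 28 30 12
f 29 9 31
f 29 31 30
f 30 31 32
f 30 32 12
f 31 9 33
f 31 33 32
f 32 33 34
f 32 34 12
f 33 9 35
f 33 35 34
f 34 35 36
f 34 36 12
f 35 9 37
f 35 37 36
f 36 37 38
f 36 38 12
f 37 9 10
f 37 10 38
f 38 10 11
f 38 11 12
f 39 50 44
f 39 44 40
f 39 40 46
f 39 46 49
f 39 49 50
f 40 44 48
f 44 50 43
f 50 49 41
f 49 46 45
f 46 40 47
f 42 48 43
f 42 43 41
f 42 41 45
f 42 45 47
f 42 47 48
f 43 48 44
f 41 43 50
f 45 41 49
f 47 45 46
f 48 47 40
f 52 51 54
f 52 54 53
f 54 51 55
f 54 55 53
f 55 51 56
f 55 56 53
f 56 51 57
f 56 57 53
f 57 51 58
f 57 58 53
f 58 51 59
f 58 59 53
f 59 51 60
f 59 60 53
f 60 51 61
f 60 61 53
f 61 51 62
f 61 62 53
f 62 51 63
f 62 63 53
f 63 51 64
f 63 64 53
f 64 51 65
f 64 65 53
f 65 51 52
f 65 52 53
f 67 66 69
f 67 69 68
f 69 66 70
f 69 70 68
f 70 66 71
f 70 71 68
f 71 66 72
f 71 72 68
f 72 66 73
f 72 73 68
f 73 66 74
f 73 74 68
f 74 66 75
f 74 75 68
f 75 66 76
f 75 76 68
f 76 66 77
f 76 77 68
f 77 66 78
f 77 78 68
f 78 66 67
f 78 67 68

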